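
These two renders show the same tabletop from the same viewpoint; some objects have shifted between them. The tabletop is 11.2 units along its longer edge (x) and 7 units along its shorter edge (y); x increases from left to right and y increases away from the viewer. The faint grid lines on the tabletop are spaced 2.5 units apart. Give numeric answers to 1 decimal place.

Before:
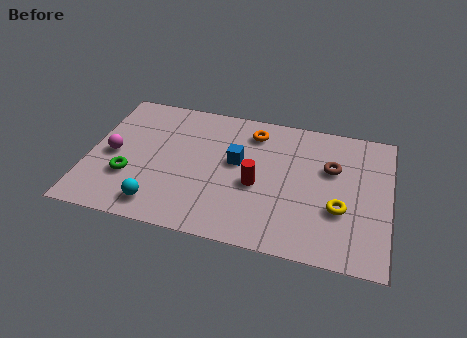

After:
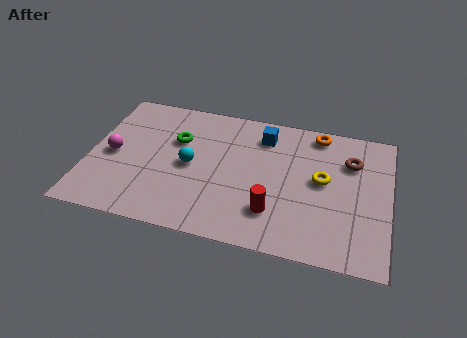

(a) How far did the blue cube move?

1.8

The blue cube was near (5.5, 4.0) before and (6.4, 5.6) after, so it travelled √(0.9² + 1.6²) ≈ 1.8 units.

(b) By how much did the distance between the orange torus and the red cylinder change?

+1.9

The distance was about 2.7 in the first image and 4.6 in the second, so they moved 1.9 units further apart.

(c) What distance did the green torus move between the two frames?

2.8

The green torus was near (1.6, 2.3) before and (3.2, 4.6) after, so it travelled √(1.6² + 2.3²) ≈ 2.8 units.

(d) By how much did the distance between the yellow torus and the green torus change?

-2.2

They were about 7.8 units apart before and 5.6 after — 2.2 units closer together.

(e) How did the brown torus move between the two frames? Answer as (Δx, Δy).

(0.7, 0.5)

The brown torus was at about (9.0, 4.5) and moved to about (9.7, 5.0).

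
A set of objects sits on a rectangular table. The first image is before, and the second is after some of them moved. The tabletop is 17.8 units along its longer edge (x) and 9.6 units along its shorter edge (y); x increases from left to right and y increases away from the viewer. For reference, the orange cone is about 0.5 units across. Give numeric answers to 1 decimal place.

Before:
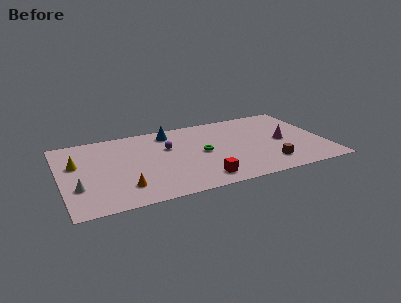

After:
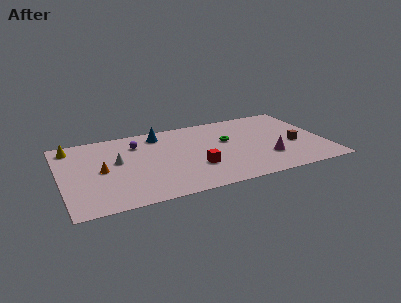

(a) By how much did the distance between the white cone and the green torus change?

-1.2

Before: roughly 8.7 units apart; after: 7.5. That's 1.2 units closer together.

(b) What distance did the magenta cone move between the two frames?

2.2

The magenta cone was near (15.0, 4.6) before and (13.7, 2.8) after, so it travelled √(1.3² + 1.8²) ≈ 2.2 units.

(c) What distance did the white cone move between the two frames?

3.7

The white cone moved from about (1.0, 3.1) to (3.8, 5.5), a distance of √(2.8² + 2.4²) ≈ 3.7.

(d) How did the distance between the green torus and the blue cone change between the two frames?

+1.2

The distance was about 3.8 in the first image and 5.0 in the second, so they moved 1.2 units further apart.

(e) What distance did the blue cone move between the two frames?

0.7

The blue cone was near (7.6, 8.1) before and (6.9, 8.1) after, so it travelled √(0.7² + 0.0²) ≈ 0.7 units.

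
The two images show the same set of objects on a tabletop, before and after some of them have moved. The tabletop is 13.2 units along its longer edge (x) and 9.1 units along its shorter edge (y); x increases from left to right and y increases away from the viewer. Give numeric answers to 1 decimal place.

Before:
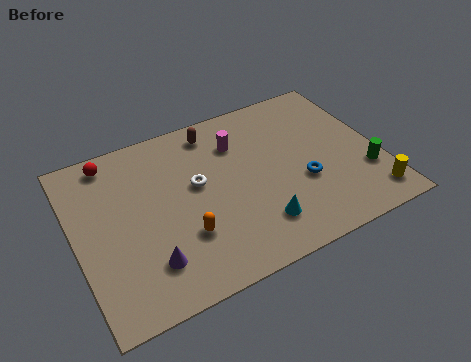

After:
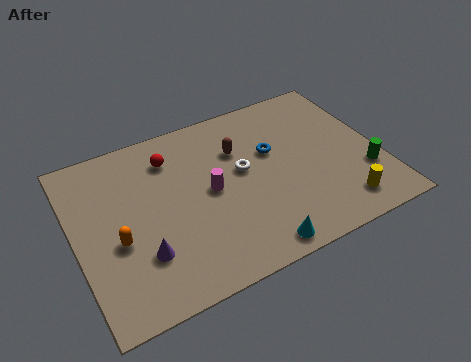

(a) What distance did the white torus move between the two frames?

2.0

From (5.3, 5.2) to (7.3, 5.1), the white torus covered √(2.0² + 0.1²) ≈ 2.0 units.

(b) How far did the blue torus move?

2.4

From (9.7, 3.4) to (8.7, 5.6), the blue torus covered √(1.0² + 2.2²) ≈ 2.4 units.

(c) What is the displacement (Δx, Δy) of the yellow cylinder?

(-1.3, 0.1)

The yellow cylinder started near (12.4, 1.4) and ended near (11.1, 1.5).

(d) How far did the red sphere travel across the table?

2.7

The red sphere moved from about (1.9, 8.0) to (4.4, 7.1), a distance of √(2.5² + 0.9²) ≈ 2.7.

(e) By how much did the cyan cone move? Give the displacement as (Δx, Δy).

(-0.3, -1.1)

The cyan cone was at about (7.5, 2.0) and moved to about (7.2, 0.9).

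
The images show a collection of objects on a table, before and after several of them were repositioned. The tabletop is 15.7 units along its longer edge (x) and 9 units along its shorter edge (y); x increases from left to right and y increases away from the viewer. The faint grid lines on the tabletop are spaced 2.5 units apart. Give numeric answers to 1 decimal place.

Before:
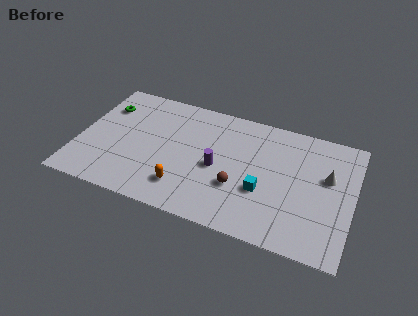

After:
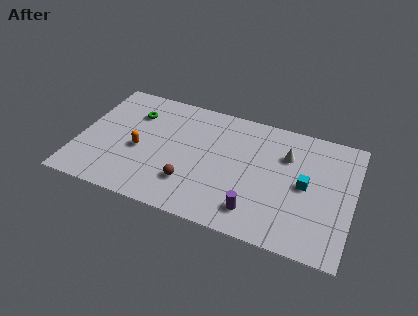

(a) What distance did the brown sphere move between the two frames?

2.8

The brown sphere moved from about (9.3, 3.1) to (6.6, 2.4), a distance of √(2.7² + 0.7²) ≈ 2.8.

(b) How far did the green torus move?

1.7

The green torus was near (1.2, 6.6) before and (2.9, 6.6) after, so it travelled √(1.7² + 0.0²) ≈ 1.7 units.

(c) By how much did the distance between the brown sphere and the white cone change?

+1.0

The distance was about 5.5 in the first image and 6.5 in the second, so they moved 1.0 units further apart.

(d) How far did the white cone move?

2.5

From (14.2, 5.5) to (11.8, 6.3), the white cone covered √(2.4² + 0.8²) ≈ 2.5 units.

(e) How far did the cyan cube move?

2.6

From (10.7, 3.3) to (13.0, 4.5), the cyan cube covered √(2.3² + 1.2²) ≈ 2.6 units.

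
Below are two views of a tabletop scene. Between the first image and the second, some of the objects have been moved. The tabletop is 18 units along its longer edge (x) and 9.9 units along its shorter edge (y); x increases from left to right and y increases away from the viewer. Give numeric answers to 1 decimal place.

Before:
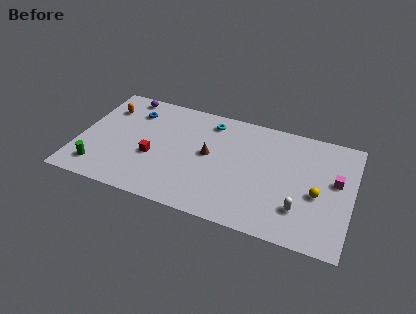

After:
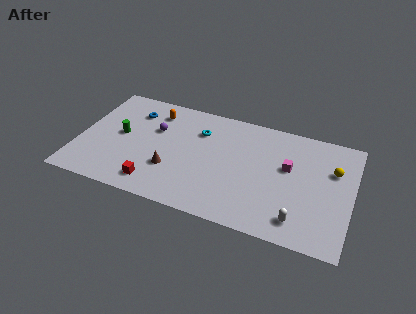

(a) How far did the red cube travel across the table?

2.3

From (5.0, 3.9) to (5.4, 1.6), the red cube covered √(0.4² + 2.3²) ≈ 2.3 units.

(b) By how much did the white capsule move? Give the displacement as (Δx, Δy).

(0.0, -0.9)

The white capsule was at about (14.8, 2.6) and moved to about (14.8, 1.7).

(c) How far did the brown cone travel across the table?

3.1

From (8.6, 5.3) to (6.3, 3.2), the brown cone covered √(2.3² + 2.1²) ≈ 3.1 units.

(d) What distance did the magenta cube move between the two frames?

3.1

The magenta cube was near (16.9, 5.7) before and (13.8, 5.9) after, so it travelled √(3.1² + 0.2²) ≈ 3.1 units.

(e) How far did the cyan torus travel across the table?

1.3

The cyan torus moved from about (8.4, 8.3) to (7.8, 7.2), a distance of √(0.6² + 1.1²) ≈ 1.3.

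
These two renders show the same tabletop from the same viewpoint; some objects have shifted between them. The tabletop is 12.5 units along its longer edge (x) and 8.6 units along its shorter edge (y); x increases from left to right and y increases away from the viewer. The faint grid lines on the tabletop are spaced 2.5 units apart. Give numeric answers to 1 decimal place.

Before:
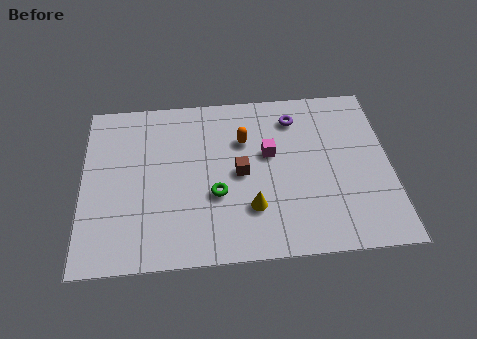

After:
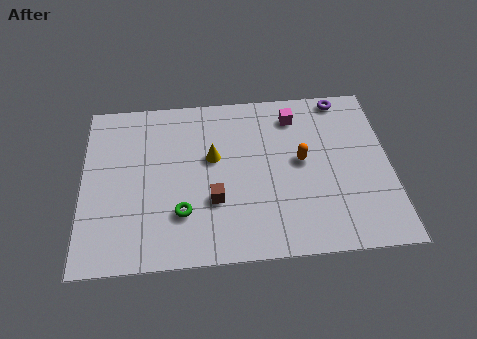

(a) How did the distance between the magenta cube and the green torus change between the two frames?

+3.7

Before: roughly 2.9 units apart; after: 6.6. That's 3.7 units further apart.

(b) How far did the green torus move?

1.6

From (5.4, 3.2) to (4.0, 2.4), the green torus covered √(1.4² + 0.8²) ≈ 1.6 units.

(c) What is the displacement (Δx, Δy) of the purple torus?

(2.0, 0.9)

The purple torus started near (8.7, 6.9) and ended near (10.7, 7.8).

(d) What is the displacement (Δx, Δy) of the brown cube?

(-1.1, -1.3)

From the two frames, the brown cube sits at roughly (6.4, 4.2) before and (5.3, 2.9) after.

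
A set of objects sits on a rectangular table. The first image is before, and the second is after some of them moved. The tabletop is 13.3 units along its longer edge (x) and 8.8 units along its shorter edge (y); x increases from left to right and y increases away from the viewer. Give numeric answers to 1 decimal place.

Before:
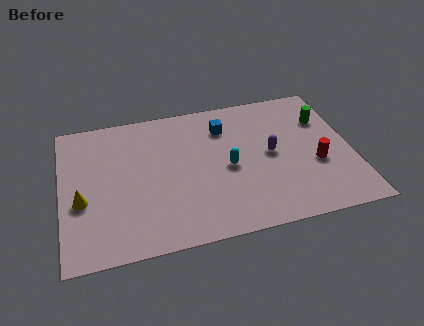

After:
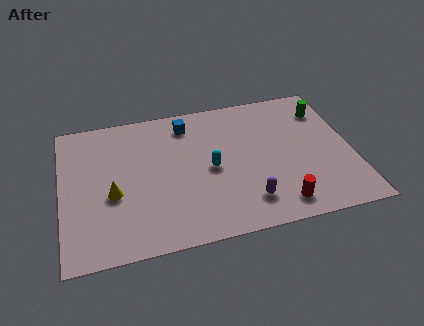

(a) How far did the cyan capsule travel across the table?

0.8

The cyan capsule was near (7.6, 4.1) before and (6.8, 4.2) after, so it travelled √(0.8² + 0.1²) ≈ 0.8 units.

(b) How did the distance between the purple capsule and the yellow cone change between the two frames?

-2.5

They were about 8.8 units apart before and 6.3 after — 2.5 units closer together.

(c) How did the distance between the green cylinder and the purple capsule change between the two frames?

+3.3

The distance was about 3.1 in the first image and 6.4 in the second, so they moved 3.3 units further apart.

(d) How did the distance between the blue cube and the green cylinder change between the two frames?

+1.8

The distance was about 4.6 in the first image and 6.4 in the second, so they moved 1.8 units further apart.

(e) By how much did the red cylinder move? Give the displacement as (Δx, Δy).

(-1.9, -2.1)

The red cylinder started near (11.6, 3.4) and ended near (9.7, 1.3).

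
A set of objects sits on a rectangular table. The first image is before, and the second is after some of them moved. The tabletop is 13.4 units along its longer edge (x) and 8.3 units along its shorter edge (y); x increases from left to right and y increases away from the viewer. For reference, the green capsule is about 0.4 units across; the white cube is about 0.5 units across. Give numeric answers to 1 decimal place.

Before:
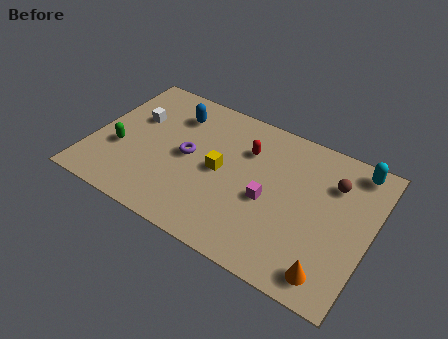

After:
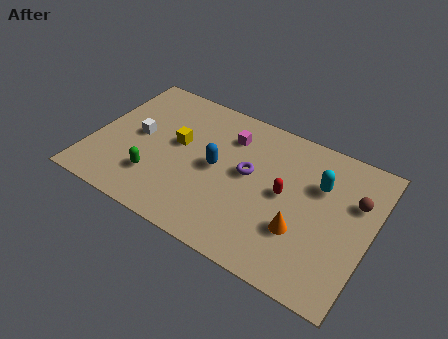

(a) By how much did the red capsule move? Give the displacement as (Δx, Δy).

(2.1, -1.6)

The red capsule started near (7.2, 5.9) and ended near (9.3, 4.3).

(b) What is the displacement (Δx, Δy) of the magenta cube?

(-2.3, 2.7)

The magenta cube started near (8.6, 3.6) and ended near (6.3, 6.3).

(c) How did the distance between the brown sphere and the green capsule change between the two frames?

-0.6

Before: roughly 10.4 units apart; after: 9.8. That's 0.6 units closer together.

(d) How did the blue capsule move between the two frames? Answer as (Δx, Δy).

(2.4, -2.2)

From the two frames, the blue capsule sits at roughly (3.6, 6.4) before and (6.0, 4.2) after.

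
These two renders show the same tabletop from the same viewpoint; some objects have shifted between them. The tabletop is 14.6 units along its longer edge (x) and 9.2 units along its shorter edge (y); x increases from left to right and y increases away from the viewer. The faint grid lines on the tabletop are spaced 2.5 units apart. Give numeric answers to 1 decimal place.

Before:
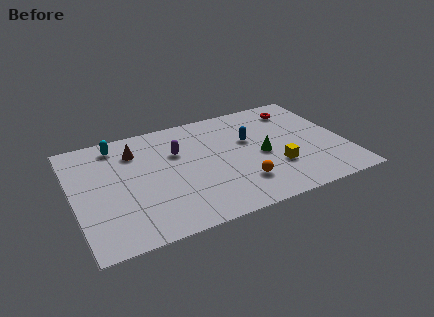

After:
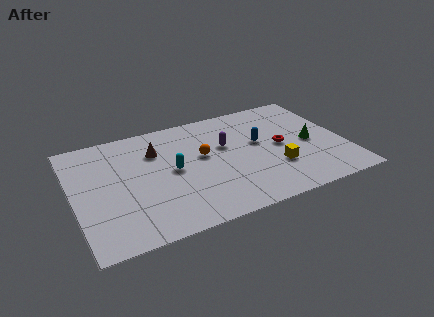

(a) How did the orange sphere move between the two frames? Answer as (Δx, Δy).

(-1.7, 3.0)

From the two frames, the orange sphere sits at roughly (8.7, 2.3) before and (7.0, 5.3) after.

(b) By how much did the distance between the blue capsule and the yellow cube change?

-0.5

They were about 3.0 units apart before and 2.5 after — 0.5 units closer together.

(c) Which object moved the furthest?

the cyan capsule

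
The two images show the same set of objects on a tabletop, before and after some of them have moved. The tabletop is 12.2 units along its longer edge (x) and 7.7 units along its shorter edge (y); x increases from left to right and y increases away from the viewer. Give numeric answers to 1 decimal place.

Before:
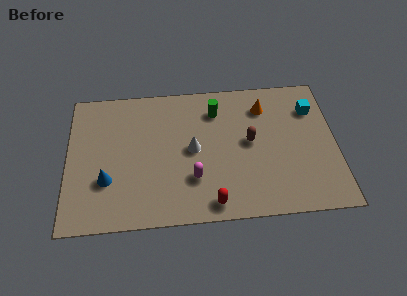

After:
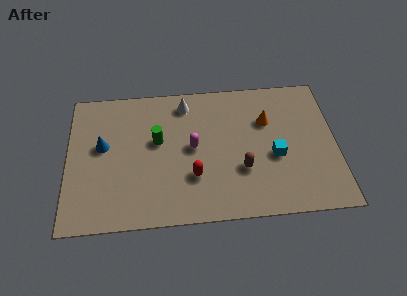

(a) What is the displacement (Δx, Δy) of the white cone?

(-0.3, 2.6)

The white cone started near (5.7, 3.9) and ended near (5.4, 6.5).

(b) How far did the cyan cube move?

3.1

From (11.2, 5.7) to (9.4, 3.2), the cyan cube covered √(1.8² + 2.5²) ≈ 3.1 units.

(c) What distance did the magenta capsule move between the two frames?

1.7

From (5.7, 2.3) to (5.7, 4.0), the magenta capsule covered √(0.0² + 1.7²) ≈ 1.7 units.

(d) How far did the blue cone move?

1.9

The blue cone moved from about (1.8, 2.5) to (1.6, 4.4), a distance of √(0.2² + 1.9²) ≈ 1.9.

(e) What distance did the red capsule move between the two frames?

1.7

From (6.5, 0.9) to (5.7, 2.4), the red capsule covered √(0.8² + 1.5²) ≈ 1.7 units.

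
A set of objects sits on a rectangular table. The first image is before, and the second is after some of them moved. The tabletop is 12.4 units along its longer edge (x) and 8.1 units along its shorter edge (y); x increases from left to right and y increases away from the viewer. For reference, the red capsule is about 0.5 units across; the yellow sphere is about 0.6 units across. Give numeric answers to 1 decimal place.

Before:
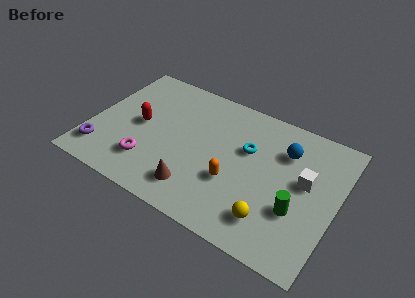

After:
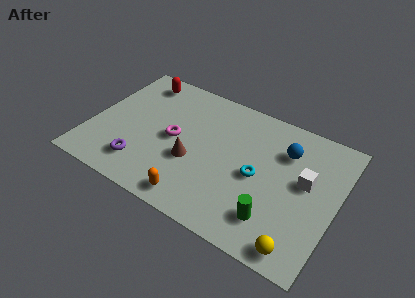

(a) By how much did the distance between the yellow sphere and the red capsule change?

+3.4

The distance was about 7.5 in the first image and 10.9 in the second, so they moved 3.4 units further apart.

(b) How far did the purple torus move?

2.1

From (0.8, 1.6) to (2.9, 1.7), the purple torus covered √(2.1² + 0.1²) ≈ 2.1 units.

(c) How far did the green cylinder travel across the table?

1.4

The green cylinder moved from about (10.6, 2.8) to (9.6, 1.8), a distance of √(1.0² + 1.0²) ≈ 1.4.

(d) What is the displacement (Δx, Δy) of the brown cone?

(-0.4, 1.5)

From the two frames, the brown cone sits at roughly (5.7, 1.6) before and (5.3, 3.1) after.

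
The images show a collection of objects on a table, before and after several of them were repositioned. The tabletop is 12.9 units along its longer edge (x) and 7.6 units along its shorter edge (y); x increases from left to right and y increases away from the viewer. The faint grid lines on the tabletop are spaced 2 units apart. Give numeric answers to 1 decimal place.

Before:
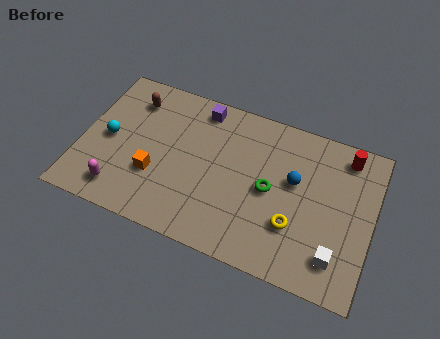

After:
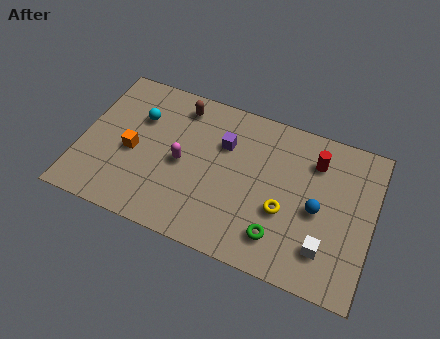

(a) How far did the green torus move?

2.2

The green torus moved from about (8.4, 3.7) to (9.0, 1.6), a distance of √(0.6² + 2.1²) ≈ 2.2.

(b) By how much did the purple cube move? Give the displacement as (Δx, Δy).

(1.2, -1.4)

The purple cube started near (5.0, 6.6) and ended near (6.2, 5.2).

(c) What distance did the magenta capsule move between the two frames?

3.4

The magenta capsule moved from about (2.0, 1.3) to (4.5, 3.6), a distance of √(2.5² + 2.3²) ≈ 3.4.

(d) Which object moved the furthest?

the magenta capsule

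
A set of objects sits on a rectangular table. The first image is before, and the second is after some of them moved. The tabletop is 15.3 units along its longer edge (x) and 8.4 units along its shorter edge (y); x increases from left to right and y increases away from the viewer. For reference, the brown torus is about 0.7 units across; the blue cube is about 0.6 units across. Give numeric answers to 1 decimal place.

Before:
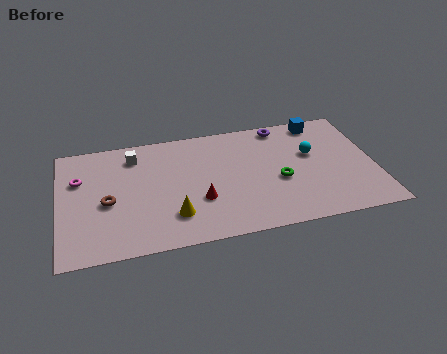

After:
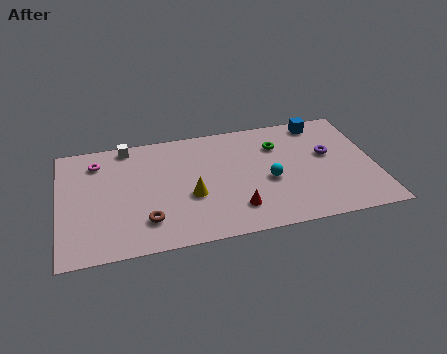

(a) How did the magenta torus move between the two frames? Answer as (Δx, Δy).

(0.9, 1.1)

From the two frames, the magenta torus sits at roughly (1.0, 5.6) before and (1.9, 6.7) after.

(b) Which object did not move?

the blue cube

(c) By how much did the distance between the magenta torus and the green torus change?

-1.0

Before: roughly 9.8 units apart; after: 8.8. That's 1.0 units closer together.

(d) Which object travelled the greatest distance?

the purple torus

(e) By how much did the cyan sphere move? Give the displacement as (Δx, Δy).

(-2.2, -1.5)

The cyan sphere started near (12.3, 5.1) and ended near (10.1, 3.6).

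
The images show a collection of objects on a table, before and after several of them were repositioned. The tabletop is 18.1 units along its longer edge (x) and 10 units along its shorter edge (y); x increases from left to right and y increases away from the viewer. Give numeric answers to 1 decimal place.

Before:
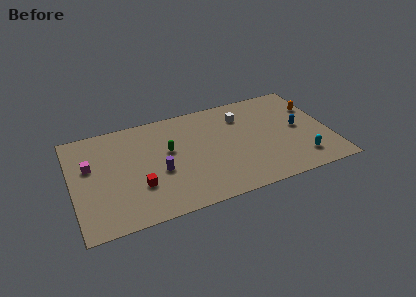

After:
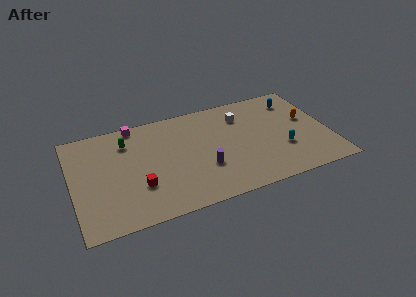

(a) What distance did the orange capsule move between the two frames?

1.3

From (17.3, 6.9) to (16.7, 5.8), the orange capsule covered √(0.6² + 1.1²) ≈ 1.3 units.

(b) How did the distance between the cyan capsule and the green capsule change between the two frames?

+1.7

The distance was about 9.8 in the first image and 11.5 in the second, so they moved 1.7 units further apart.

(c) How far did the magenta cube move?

4.5

From (1.3, 6.2) to (4.7, 9.2), the magenta cube covered √(3.4² + 3.0²) ≈ 4.5 units.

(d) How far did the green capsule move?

3.3

The green capsule moved from about (6.8, 5.9) to (4.0, 7.7), a distance of √(2.8² + 1.8²) ≈ 3.3.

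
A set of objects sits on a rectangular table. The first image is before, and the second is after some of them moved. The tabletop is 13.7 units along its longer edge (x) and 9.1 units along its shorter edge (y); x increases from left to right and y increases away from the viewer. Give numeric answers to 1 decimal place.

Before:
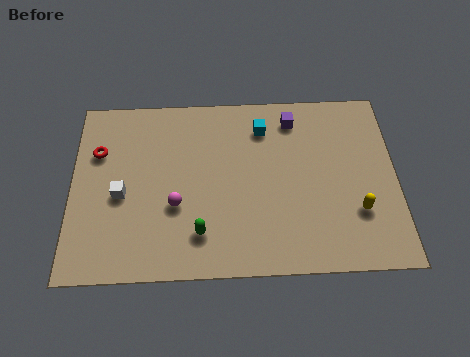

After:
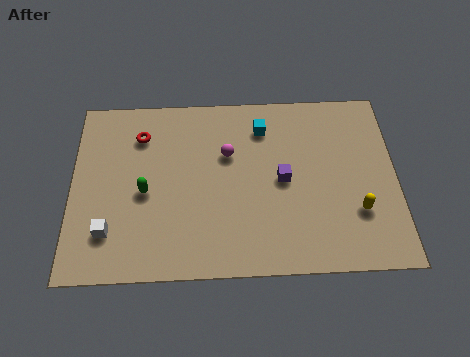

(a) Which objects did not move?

the cyan cube and the yellow capsule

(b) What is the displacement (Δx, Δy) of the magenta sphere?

(2.2, 2.5)

The magenta sphere was at about (4.4, 3.4) and moved to about (6.6, 5.9).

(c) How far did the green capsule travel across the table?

3.1

From (5.4, 2.0) to (3.1, 4.1), the green capsule covered √(2.3² + 2.1²) ≈ 3.1 units.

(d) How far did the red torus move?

2.0

The red torus moved from about (1.1, 6.2) to (2.9, 7.0), a distance of √(1.8² + 0.8²) ≈ 2.0.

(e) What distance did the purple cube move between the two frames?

3.1

From (9.4, 7.6) to (8.9, 4.5), the purple cube covered √(0.5² + 3.1²) ≈ 3.1 units.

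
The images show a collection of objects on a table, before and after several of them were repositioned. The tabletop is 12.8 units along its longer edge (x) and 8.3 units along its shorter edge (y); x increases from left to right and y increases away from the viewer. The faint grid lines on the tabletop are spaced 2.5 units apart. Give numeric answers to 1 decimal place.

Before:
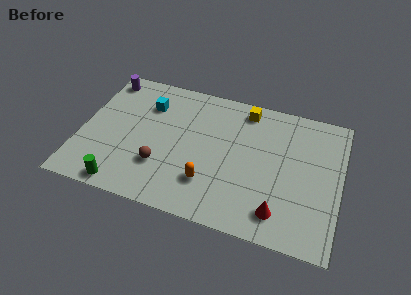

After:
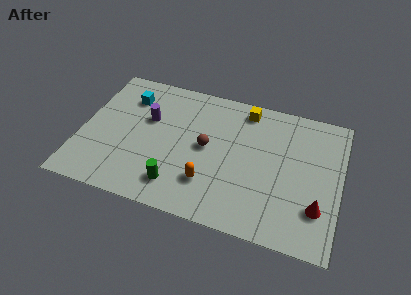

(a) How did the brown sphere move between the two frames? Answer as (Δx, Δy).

(2.1, 1.8)

The brown sphere was at about (4.1, 2.5) and moved to about (6.2, 4.3).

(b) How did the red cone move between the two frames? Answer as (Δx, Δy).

(1.8, 0.8)

The red cone was at about (10.0, 1.5) and moved to about (11.8, 2.3).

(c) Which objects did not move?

the orange capsule and the yellow cube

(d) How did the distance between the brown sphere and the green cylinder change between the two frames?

+0.6

Before: roughly 2.4 units apart; after: 3.0. That's 0.6 units further apart.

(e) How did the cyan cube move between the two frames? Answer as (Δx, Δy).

(-1.0, 0.2)

The cyan cube was at about (3.1, 6.1) and moved to about (2.1, 6.3).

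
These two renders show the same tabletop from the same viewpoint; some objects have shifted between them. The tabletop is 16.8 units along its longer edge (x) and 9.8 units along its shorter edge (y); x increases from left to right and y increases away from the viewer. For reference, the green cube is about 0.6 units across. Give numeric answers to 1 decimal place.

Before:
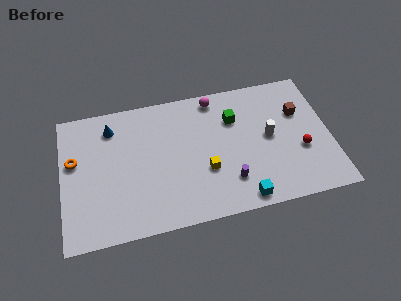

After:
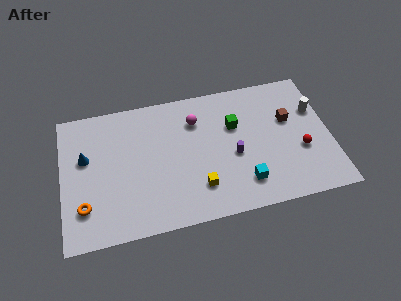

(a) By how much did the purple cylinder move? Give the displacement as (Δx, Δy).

(0.4, 1.8)

The purple cylinder started near (10.3, 2.4) and ended near (10.7, 4.2).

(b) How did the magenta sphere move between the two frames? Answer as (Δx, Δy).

(-1.3, -1.4)

The magenta sphere was at about (9.8, 8.7) and moved to about (8.5, 7.3).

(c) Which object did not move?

the red sphere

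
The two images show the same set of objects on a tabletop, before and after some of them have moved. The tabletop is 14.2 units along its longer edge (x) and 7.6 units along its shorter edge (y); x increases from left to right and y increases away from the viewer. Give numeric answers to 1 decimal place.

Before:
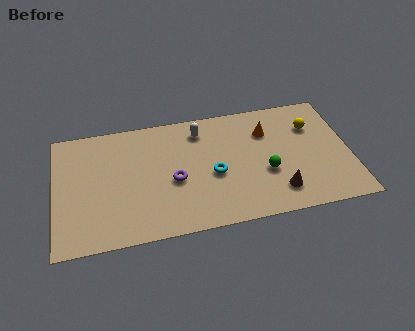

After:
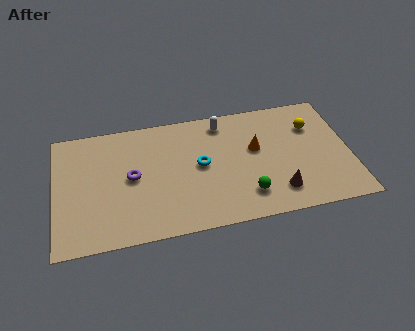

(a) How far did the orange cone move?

1.2

From (10.3, 5.5) to (9.7, 4.5), the orange cone covered √(0.6² + 1.0²) ≈ 1.2 units.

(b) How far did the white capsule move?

1.1

From (7.1, 6.2) to (8.2, 6.5), the white capsule covered √(1.1² + 0.3²) ≈ 1.1 units.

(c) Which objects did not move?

the yellow sphere and the brown cone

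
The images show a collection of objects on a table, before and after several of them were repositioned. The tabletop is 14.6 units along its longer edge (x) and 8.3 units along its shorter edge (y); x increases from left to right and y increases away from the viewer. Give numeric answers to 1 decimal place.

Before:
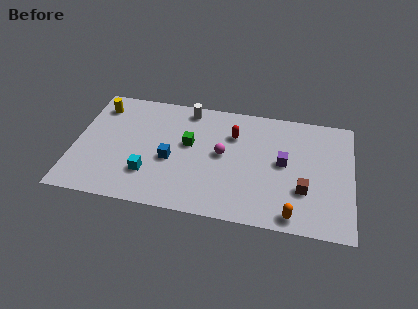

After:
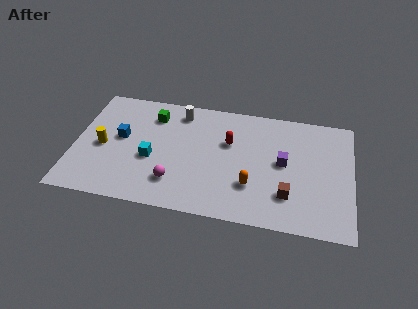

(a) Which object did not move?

the purple cube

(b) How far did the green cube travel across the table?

2.6

The green cube was near (6.0, 4.8) before and (4.0, 6.5) after, so it travelled √(2.0² + 1.7²) ≈ 2.6 units.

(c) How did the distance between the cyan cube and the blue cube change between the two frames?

+0.5

Before: roughly 1.6 units apart; after: 2.1. That's 0.5 units further apart.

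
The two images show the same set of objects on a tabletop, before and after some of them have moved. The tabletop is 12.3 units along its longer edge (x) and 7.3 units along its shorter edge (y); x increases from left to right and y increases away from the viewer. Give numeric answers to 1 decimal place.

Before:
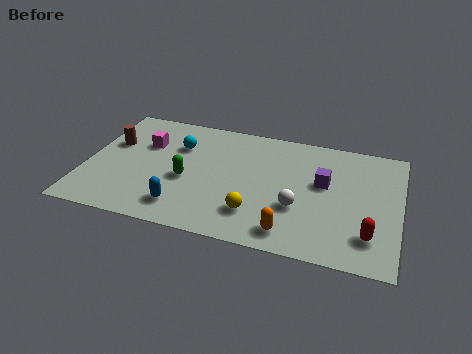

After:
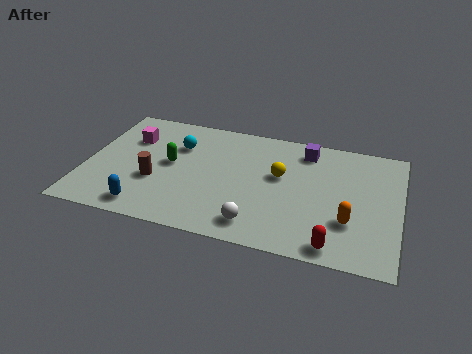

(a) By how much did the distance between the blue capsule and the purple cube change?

+1.8

Before: roughly 6.0 units apart; after: 7.8. That's 1.8 units further apart.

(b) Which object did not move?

the cyan sphere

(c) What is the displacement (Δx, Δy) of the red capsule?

(-1.3, -0.9)

The red capsule started near (11.2, 1.7) and ended near (9.9, 0.8).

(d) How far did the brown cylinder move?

2.7

The brown cylinder was near (0.9, 4.6) before and (2.8, 2.7) after, so it travelled √(1.9² + 1.9²) ≈ 2.7 units.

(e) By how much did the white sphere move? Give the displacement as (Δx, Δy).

(-1.5, -1.4)

From the two frames, the white sphere sits at roughly (8.4, 2.6) before and (6.9, 1.2) after.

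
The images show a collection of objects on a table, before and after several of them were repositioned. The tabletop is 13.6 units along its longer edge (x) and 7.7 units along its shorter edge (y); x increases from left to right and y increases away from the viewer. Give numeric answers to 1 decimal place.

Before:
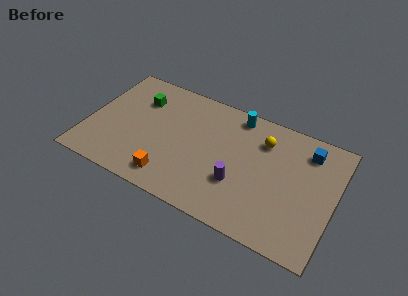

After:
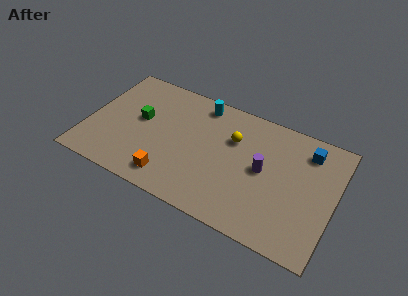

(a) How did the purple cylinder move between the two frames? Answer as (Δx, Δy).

(1.2, 1.4)

From the two frames, the purple cylinder sits at roughly (8.5, 2.6) before and (9.7, 4.0) after.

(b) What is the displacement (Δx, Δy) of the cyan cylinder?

(-2.0, -0.1)

The cyan cylinder was at about (7.9, 6.8) and moved to about (5.9, 6.7).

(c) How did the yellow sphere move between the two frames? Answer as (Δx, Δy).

(-1.6, -0.6)

The yellow sphere was at about (9.5, 5.8) and moved to about (7.9, 5.2).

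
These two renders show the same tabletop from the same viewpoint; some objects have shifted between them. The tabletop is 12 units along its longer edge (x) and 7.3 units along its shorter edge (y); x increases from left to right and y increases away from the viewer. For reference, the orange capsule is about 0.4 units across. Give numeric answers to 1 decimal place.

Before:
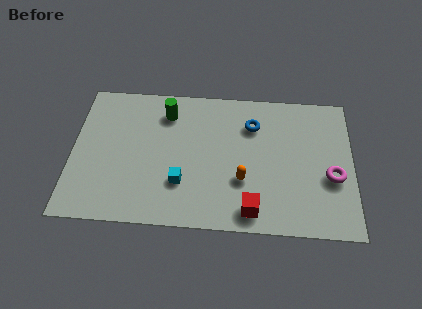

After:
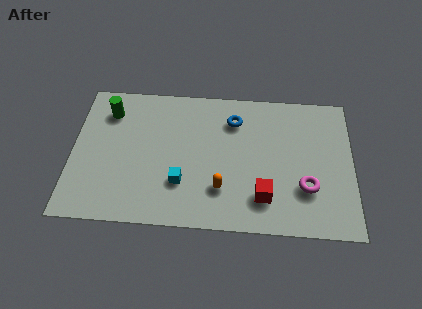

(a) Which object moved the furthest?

the green cylinder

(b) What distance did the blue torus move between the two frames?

0.8

The blue torus moved from about (7.7, 5.4) to (6.9, 5.6), a distance of √(0.8² + 0.2²) ≈ 0.8.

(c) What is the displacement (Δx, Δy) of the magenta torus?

(-1.1, -0.6)

The magenta torus was at about (11.1, 2.9) and moved to about (10.0, 2.3).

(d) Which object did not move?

the cyan cube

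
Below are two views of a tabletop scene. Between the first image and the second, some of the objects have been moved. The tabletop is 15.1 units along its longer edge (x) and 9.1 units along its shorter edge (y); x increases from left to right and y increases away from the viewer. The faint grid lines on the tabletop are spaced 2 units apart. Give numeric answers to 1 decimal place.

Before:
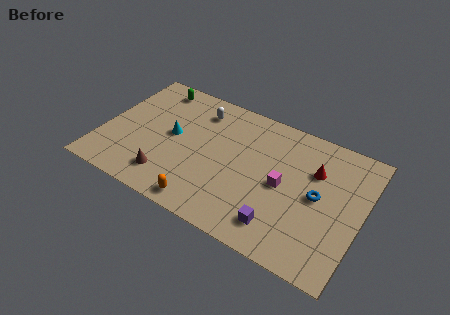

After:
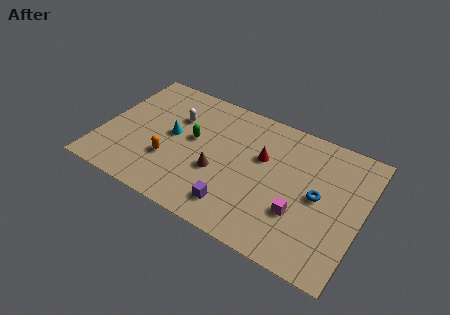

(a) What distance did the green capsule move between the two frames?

4.0

The green capsule was near (2.4, 7.9) before and (5.2, 5.1) after, so it travelled √(2.8² + 2.8²) ≈ 4.0 units.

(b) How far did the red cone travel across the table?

3.0

The red cone moved from about (12.2, 6.2) to (9.2, 5.7), a distance of √(3.0² + 0.5²) ≈ 3.0.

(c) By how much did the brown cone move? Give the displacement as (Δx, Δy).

(2.7, 1.7)

The brown cone was at about (4.2, 1.8) and moved to about (6.9, 3.5).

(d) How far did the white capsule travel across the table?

1.6

From (5.2, 7.3) to (4.0, 6.2), the white capsule covered √(1.2² + 1.1²) ≈ 1.6 units.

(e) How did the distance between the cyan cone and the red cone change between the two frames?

-3.0

The distance was about 8.3 in the first image and 5.3 in the second, so they moved 3.0 units closer together.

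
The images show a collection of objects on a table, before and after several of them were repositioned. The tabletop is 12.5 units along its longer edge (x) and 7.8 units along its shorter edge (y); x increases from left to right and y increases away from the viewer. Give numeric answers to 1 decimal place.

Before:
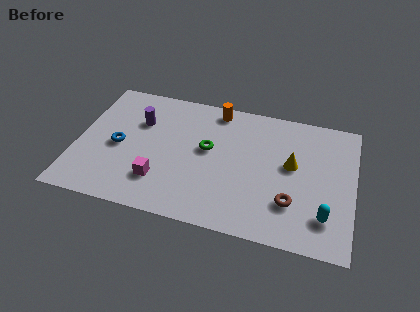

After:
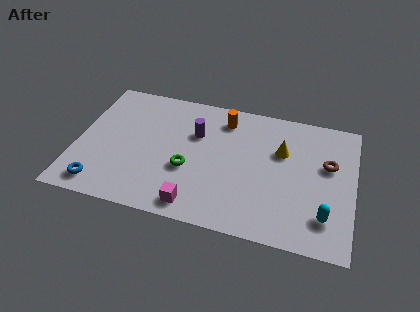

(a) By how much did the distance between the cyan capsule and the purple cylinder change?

-2.4

Before: roughly 9.3 units apart; after: 6.9. That's 2.4 units closer together.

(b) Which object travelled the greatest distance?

the brown torus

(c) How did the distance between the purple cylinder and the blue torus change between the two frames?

+3.8

Before: roughly 1.9 units apart; after: 5.7. That's 3.8 units further apart.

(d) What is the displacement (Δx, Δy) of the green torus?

(-0.8, -1.4)

The green torus was at about (5.9, 4.4) and moved to about (5.1, 3.0).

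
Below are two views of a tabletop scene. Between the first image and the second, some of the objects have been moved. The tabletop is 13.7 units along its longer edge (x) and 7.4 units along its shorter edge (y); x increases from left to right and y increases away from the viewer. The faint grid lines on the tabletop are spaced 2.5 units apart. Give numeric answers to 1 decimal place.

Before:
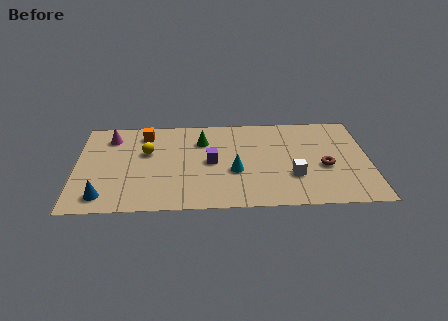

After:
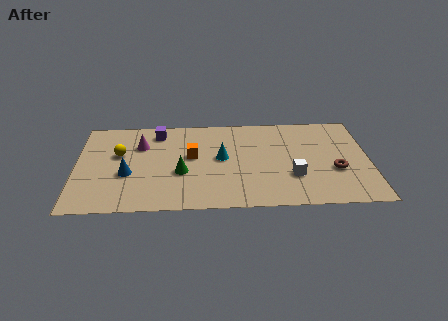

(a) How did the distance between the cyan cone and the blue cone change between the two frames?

-1.8

They were about 6.3 units apart before and 4.5 after — 1.8 units closer together.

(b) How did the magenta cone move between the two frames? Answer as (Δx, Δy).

(1.4, -0.7)

The magenta cone started near (1.6, 5.9) and ended near (3.0, 5.2).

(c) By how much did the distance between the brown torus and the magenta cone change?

-1.0

The distance was about 10.4 in the first image and 9.4 in the second, so they moved 1.0 units closer together.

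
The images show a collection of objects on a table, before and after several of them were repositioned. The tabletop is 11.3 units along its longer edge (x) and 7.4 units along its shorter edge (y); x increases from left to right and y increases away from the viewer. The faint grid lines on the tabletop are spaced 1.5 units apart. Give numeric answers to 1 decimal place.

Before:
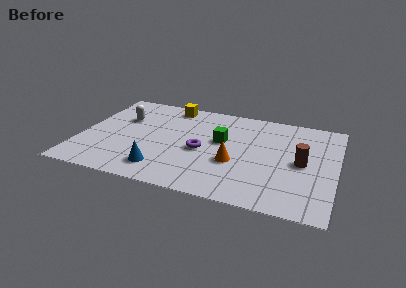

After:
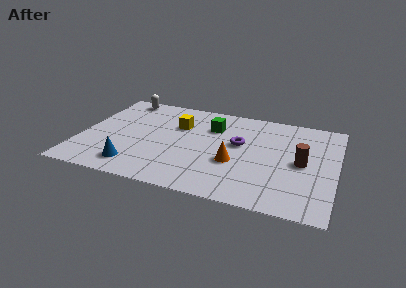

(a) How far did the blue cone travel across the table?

1.2

The blue cone moved from about (3.8, 1.4) to (2.6, 1.3), a distance of √(1.2² + 0.1²) ≈ 1.2.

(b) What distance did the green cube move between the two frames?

1.1

The green cube was near (6.2, 4.3) before and (5.7, 5.3) after, so it travelled √(0.5² + 1.0²) ≈ 1.1 units.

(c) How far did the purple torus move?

1.9

The purple torus was near (5.4, 3.3) before and (7.0, 4.3) after, so it travelled √(1.6² + 1.0²) ≈ 1.9 units.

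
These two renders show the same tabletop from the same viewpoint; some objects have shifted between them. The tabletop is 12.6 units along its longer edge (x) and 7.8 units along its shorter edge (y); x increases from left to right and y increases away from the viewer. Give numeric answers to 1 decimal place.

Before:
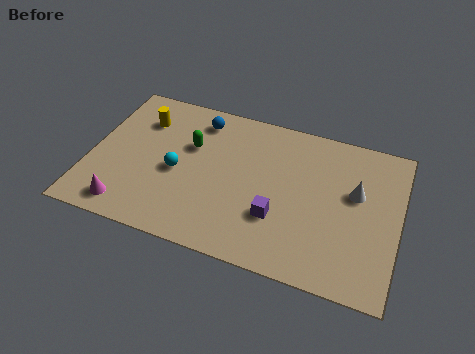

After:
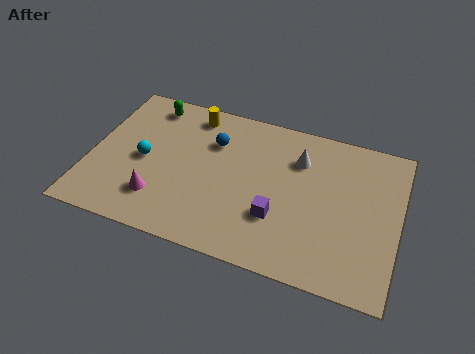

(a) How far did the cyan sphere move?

1.4

The cyan sphere moved from about (3.6, 3.5) to (2.2, 3.7), a distance of √(1.4² + 0.2²) ≈ 1.4.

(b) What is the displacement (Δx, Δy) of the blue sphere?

(0.7, -1.0)

The blue sphere was at about (4.2, 6.5) and moved to about (4.9, 5.5).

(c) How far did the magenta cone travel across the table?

1.4

From (1.8, 1.1) to (3.0, 1.9), the magenta cone covered √(1.2² + 0.8²) ≈ 1.4 units.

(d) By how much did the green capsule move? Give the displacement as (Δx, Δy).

(-1.9, 1.7)

From the two frames, the green capsule sits at roughly (4.0, 5.0) before and (2.1, 6.7) after.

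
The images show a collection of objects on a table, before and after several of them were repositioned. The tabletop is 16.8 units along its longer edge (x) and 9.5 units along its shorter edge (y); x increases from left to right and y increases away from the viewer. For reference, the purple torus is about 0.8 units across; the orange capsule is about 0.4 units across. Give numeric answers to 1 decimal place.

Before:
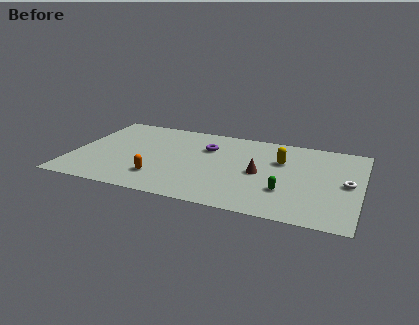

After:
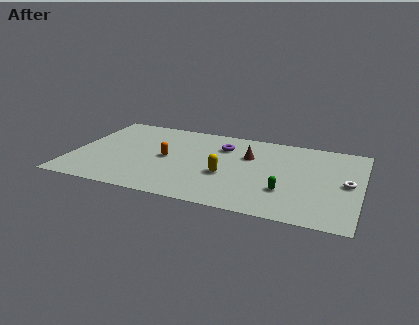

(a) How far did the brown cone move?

2.0

The brown cone moved from about (11.0, 4.5) to (10.2, 6.3), a distance of √(0.8² + 1.8²) ≈ 2.0.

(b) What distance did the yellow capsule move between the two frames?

4.0

From (12.1, 6.3) to (9.1, 3.7), the yellow capsule covered √(3.0² + 2.6²) ≈ 4.0 units.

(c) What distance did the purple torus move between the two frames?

1.0

The purple torus moved from about (7.7, 6.6) to (8.6, 7.0), a distance of √(0.9² + 0.4²) ≈ 1.0.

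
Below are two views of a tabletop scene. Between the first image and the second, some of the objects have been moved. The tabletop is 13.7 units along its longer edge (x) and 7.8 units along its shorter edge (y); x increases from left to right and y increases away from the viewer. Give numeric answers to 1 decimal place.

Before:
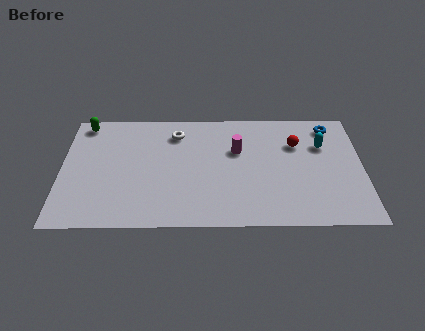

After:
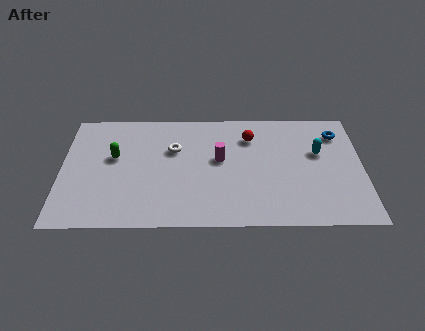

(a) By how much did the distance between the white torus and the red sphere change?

-2.0

The distance was about 5.6 in the first image and 3.6 in the second, so they moved 2.0 units closer together.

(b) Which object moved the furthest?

the green capsule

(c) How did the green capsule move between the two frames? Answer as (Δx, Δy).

(1.4, -2.3)

The green capsule started near (1.0, 6.9) and ended near (2.4, 4.6).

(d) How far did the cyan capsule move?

0.5

From (11.9, 5.3) to (11.7, 4.8), the cyan capsule covered √(0.2² + 0.5²) ≈ 0.5 units.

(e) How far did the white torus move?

1.1

From (5.2, 6.2) to (5.1, 5.1), the white torus covered √(0.1² + 1.1²) ≈ 1.1 units.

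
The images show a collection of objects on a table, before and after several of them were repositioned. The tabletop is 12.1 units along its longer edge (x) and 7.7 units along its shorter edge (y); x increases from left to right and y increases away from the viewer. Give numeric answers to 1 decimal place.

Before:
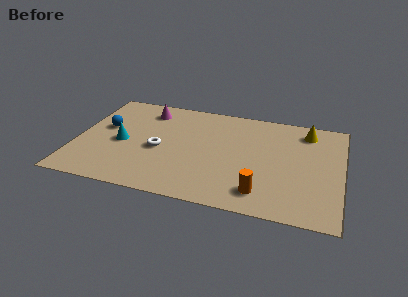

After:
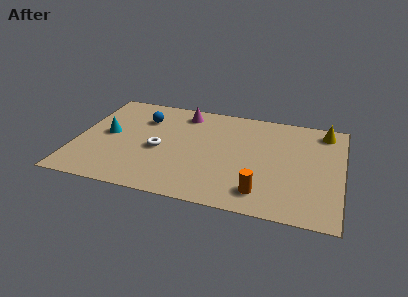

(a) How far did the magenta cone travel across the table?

1.7

From (3.0, 6.3) to (4.7, 6.5), the magenta cone covered √(1.7² + 0.2²) ≈ 1.7 units.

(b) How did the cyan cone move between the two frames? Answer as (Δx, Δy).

(-0.7, 0.5)

The cyan cone started near (2.1, 3.5) and ended near (1.4, 4.0).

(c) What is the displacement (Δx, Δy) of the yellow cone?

(0.8, 0.2)

The yellow cone started near (10.4, 6.4) and ended near (11.2, 6.6).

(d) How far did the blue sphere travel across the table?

2.0

The blue sphere was near (1.2, 4.5) before and (2.9, 5.6) after, so it travelled √(1.7² + 1.1²) ≈ 2.0 units.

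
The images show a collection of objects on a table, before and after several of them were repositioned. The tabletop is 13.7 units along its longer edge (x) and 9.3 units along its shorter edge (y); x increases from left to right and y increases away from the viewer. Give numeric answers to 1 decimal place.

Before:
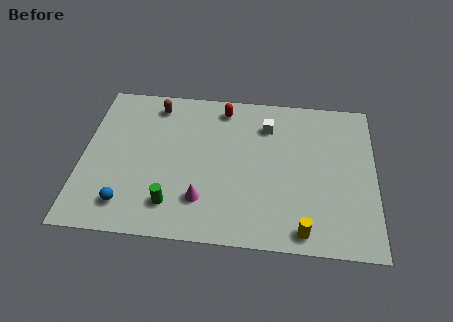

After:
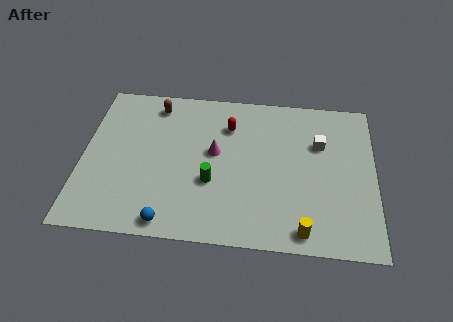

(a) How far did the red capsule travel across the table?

1.1

The red capsule was near (6.5, 8.0) before and (6.8, 6.9) after, so it travelled √(0.3² + 1.1²) ≈ 1.1 units.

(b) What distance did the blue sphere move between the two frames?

2.2

The blue sphere was near (2.2, 1.7) before and (4.2, 0.9) after, so it travelled √(2.0² + 0.8²) ≈ 2.2 units.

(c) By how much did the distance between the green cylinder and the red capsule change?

-2.9

The distance was about 6.5 in the first image and 3.6 in the second, so they moved 2.9 units closer together.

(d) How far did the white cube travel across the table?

2.7

From (8.6, 7.1) to (11.1, 6.2), the white cube covered √(2.5² + 0.9²) ≈ 2.7 units.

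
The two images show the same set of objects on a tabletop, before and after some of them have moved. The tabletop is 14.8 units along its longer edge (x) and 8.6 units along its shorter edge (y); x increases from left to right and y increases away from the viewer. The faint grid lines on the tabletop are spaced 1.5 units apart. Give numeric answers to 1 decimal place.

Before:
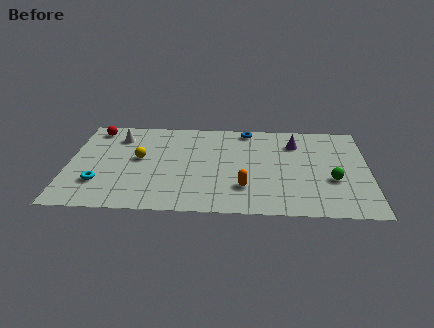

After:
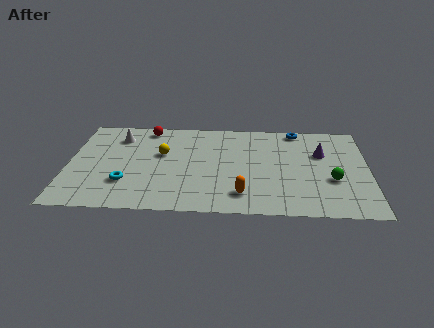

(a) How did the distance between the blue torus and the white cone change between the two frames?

+2.5

Before: roughly 6.5 units apart; after: 9.0. That's 2.5 units further apart.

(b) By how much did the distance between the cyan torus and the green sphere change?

-1.3

They were about 11.4 units apart before and 10.1 after — 1.3 units closer together.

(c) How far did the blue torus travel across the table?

2.5

From (8.8, 7.7) to (11.3, 7.8), the blue torus covered √(2.5² + 0.1²) ≈ 2.5 units.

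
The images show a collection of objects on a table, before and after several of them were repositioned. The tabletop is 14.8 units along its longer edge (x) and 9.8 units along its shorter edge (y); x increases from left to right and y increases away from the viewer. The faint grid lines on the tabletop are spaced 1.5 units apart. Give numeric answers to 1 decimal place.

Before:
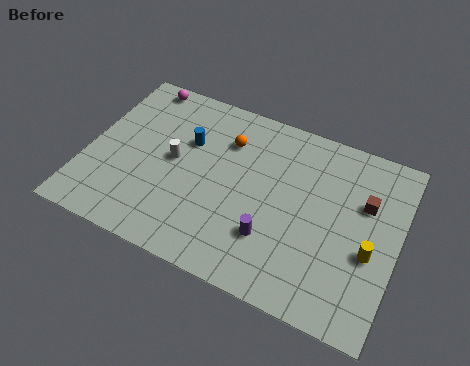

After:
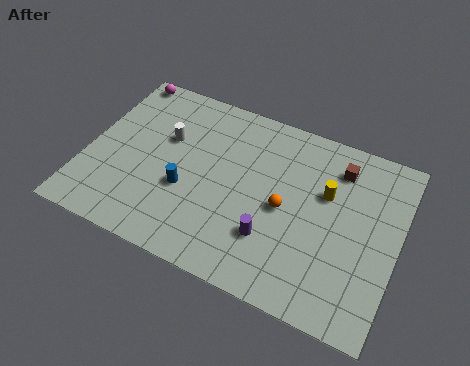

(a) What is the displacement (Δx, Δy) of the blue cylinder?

(0.3, -2.7)

From the two frames, the blue cylinder sits at roughly (4.6, 6.4) before and (4.9, 3.7) after.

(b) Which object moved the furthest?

the orange sphere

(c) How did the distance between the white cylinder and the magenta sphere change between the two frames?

-0.6

They were about 4.4 units apart before and 3.8 after — 0.6 units closer together.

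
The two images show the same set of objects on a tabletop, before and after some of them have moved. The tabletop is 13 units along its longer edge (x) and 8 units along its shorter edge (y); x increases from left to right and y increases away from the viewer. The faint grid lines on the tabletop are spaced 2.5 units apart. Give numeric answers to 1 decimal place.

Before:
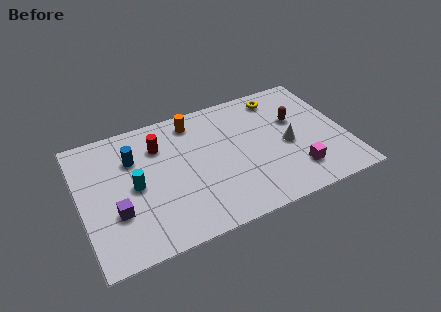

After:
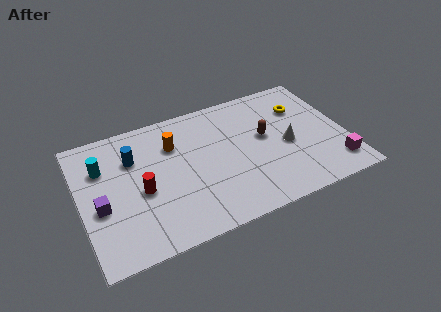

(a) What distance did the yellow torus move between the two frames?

1.5

The yellow torus was near (10.1, 6.8) before and (11.1, 5.7) after, so it travelled √(1.0² + 1.1²) ≈ 1.5 units.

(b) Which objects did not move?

the white cone and the blue cylinder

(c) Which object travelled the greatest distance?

the red cylinder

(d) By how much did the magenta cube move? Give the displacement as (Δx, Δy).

(1.9, -0.3)

The magenta cube started near (10.3, 1.8) and ended near (12.2, 1.5).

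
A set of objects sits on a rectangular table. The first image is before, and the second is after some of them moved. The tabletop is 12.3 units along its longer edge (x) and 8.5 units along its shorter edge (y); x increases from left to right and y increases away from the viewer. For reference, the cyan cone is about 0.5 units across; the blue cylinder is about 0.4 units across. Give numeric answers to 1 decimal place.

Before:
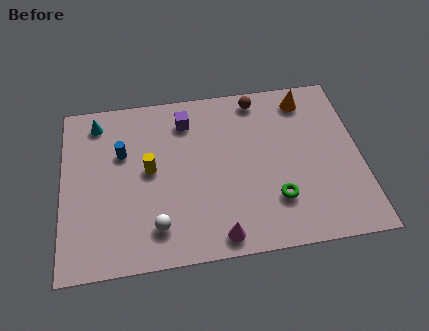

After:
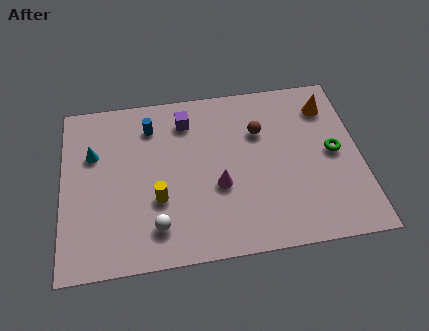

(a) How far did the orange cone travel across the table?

1.0

The orange cone moved from about (10.2, 7.2) to (11.1, 6.7), a distance of √(0.9² + 0.5²) ≈ 1.0.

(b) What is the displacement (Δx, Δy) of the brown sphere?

(0.0, -1.7)

From the two frames, the brown sphere sits at roughly (8.2, 7.5) before and (8.2, 5.8) after.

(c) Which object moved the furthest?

the green torus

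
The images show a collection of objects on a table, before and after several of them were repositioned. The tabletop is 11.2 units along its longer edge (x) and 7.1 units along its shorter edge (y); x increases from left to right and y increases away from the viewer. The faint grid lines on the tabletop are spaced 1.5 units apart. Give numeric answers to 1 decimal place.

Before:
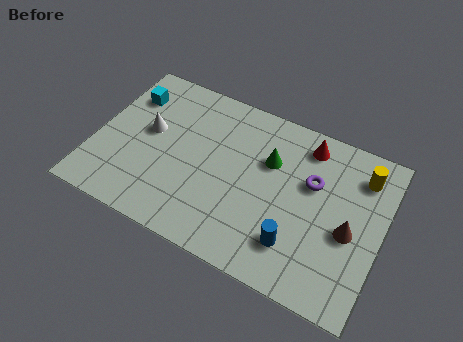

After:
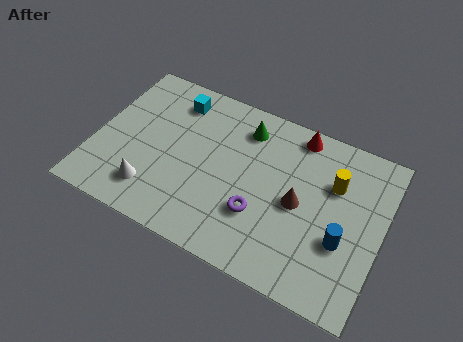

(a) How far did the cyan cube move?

1.9

The cyan cube was near (1.0, 5.3) before and (2.8, 5.8) after, so it travelled √(1.8² + 0.5²) ≈ 1.9 units.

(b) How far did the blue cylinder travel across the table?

1.9

The blue cylinder was near (8.1, 1.7) before and (9.8, 2.6) after, so it travelled √(1.7² + 0.9²) ≈ 1.9 units.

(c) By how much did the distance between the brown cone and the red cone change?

-0.6

The distance was about 3.5 in the first image and 2.9 in the second, so they moved 0.6 units closer together.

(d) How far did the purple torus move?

2.8

From (8.4, 4.5) to (6.6, 2.3), the purple torus covered √(1.8² + 2.2²) ≈ 2.8 units.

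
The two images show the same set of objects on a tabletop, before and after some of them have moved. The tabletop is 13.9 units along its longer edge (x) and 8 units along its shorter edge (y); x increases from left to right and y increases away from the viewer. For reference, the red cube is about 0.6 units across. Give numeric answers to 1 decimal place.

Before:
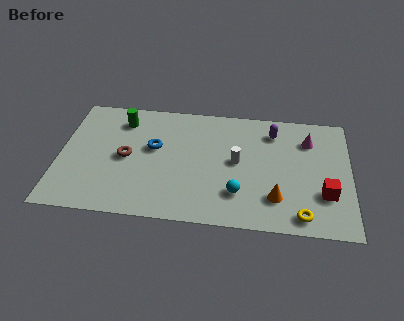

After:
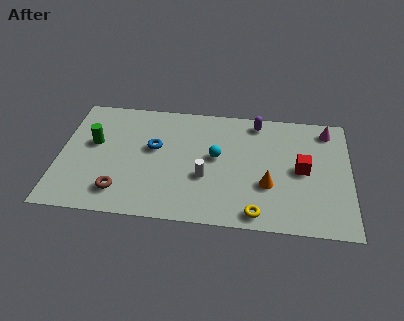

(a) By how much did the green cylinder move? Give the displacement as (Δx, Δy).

(-1.3, -1.7)

From the two frames, the green cylinder sits at roughly (2.9, 6.4) before and (1.6, 4.7) after.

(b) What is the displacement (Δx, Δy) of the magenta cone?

(0.9, 0.8)

The magenta cone started near (11.9, 6.0) and ended near (12.8, 6.8).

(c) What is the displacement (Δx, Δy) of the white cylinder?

(-1.5, -1.2)

The white cylinder was at about (8.5, 4.2) and moved to about (7.0, 3.0).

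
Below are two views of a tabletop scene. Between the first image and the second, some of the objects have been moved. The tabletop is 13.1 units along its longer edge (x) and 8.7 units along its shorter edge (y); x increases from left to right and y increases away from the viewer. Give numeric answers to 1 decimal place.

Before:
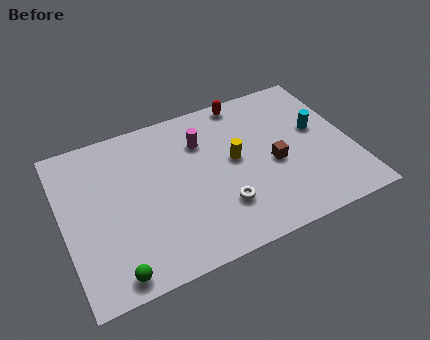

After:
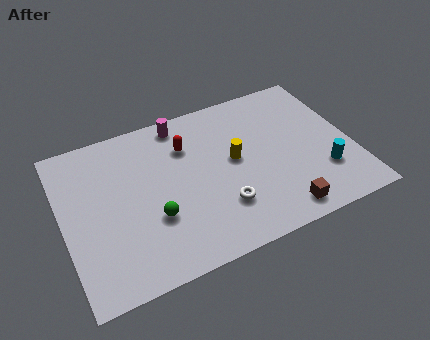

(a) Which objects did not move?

the white torus and the yellow cylinder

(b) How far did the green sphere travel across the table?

2.9

The green sphere moved from about (1.9, 0.9) to (3.9, 3.0), a distance of √(2.0² + 2.1²) ≈ 2.9.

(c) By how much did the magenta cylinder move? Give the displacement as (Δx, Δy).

(-0.8, 1.4)

The magenta cylinder was at about (6.5, 6.3) and moved to about (5.7, 7.7).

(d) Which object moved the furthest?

the red capsule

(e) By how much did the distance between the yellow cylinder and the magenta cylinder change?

+1.6

The distance was about 2.1 in the first image and 3.7 in the second, so they moved 1.6 units further apart.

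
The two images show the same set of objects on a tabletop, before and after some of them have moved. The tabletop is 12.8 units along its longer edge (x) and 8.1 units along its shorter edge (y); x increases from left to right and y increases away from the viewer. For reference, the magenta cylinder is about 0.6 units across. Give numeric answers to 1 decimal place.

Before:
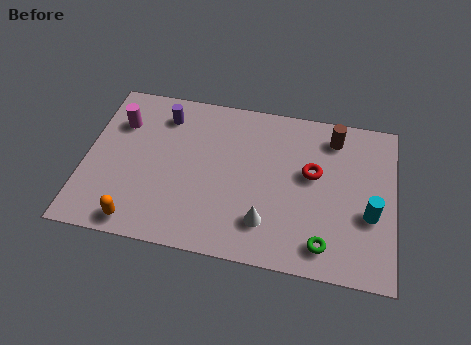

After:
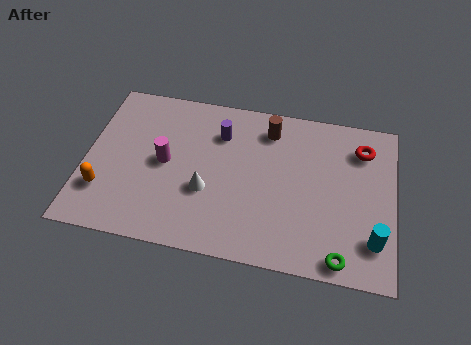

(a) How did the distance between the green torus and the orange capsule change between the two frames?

+2.3

The distance was about 7.6 in the first image and 9.9 in the second, so they moved 2.3 units further apart.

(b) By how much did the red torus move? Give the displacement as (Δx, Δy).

(2.0, 1.6)

The red torus was at about (9.4, 4.7) and moved to about (11.4, 6.3).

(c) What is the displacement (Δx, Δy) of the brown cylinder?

(-2.7, -0.1)

The brown cylinder was at about (10.2, 6.7) and moved to about (7.5, 6.6).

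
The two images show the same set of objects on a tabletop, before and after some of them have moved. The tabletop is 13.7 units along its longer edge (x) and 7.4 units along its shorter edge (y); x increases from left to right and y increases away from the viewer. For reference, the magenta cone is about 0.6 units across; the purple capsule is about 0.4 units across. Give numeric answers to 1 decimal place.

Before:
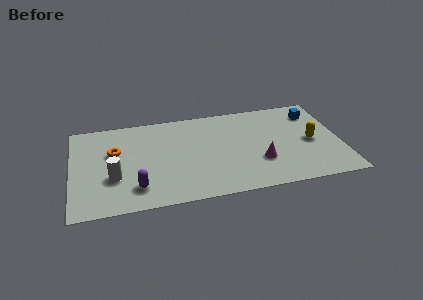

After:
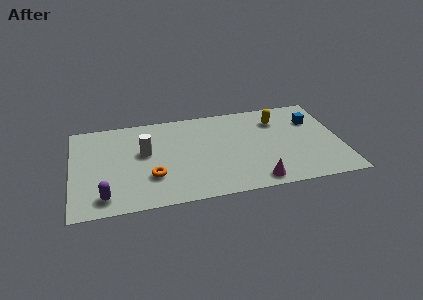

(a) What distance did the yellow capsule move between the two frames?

2.6

The yellow capsule moved from about (12.2, 3.5) to (10.6, 5.6), a distance of √(1.6² + 2.1²) ≈ 2.6.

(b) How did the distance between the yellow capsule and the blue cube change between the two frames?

-0.5

The distance was about 2.3 in the first image and 1.8 in the second, so they moved 0.5 units closer together.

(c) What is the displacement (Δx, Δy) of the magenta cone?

(-0.3, -1.5)

The magenta cone started near (9.5, 2.4) and ended near (9.2, 0.9).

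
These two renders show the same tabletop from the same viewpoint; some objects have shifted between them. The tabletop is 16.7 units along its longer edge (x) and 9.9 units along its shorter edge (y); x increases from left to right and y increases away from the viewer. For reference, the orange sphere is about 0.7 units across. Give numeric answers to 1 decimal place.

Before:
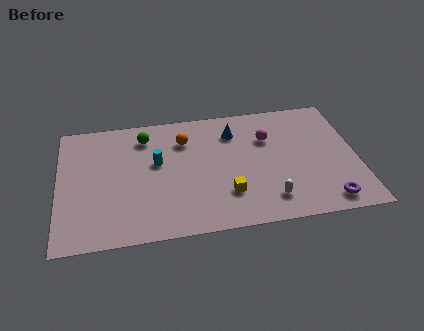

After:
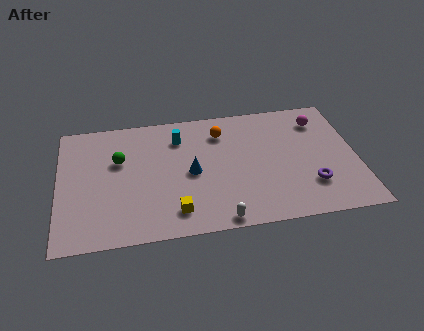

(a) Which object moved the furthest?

the blue cone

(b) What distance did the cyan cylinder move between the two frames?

2.2

The cyan cylinder was near (5.5, 5.8) before and (6.8, 7.6) after, so it travelled √(1.3² + 1.8²) ≈ 2.2 units.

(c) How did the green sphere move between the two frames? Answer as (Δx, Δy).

(-1.5, -1.7)

The green sphere started near (4.9, 8.0) and ended near (3.4, 6.3).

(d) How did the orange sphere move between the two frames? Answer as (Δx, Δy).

(2.1, 0.3)

The orange sphere started near (7.1, 7.4) and ended near (9.2, 7.7).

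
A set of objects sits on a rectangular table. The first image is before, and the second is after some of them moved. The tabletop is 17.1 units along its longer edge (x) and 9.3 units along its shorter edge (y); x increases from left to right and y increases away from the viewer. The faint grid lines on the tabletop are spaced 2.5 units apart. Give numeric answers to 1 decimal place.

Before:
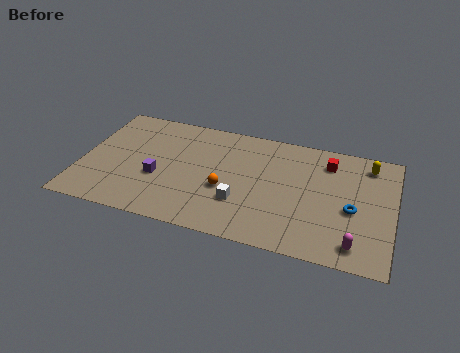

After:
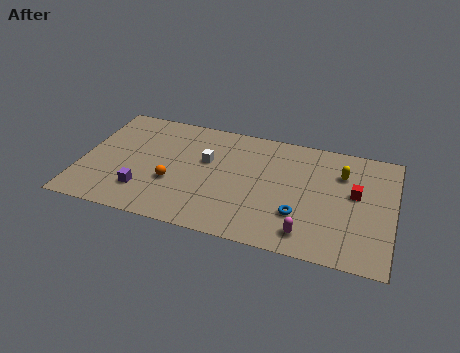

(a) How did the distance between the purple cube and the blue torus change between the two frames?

-2.1

Before: roughly 10.6 units apart; after: 8.5. That's 2.1 units closer together.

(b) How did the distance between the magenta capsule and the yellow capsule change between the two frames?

-1.0

Before: roughly 6.4 units apart; after: 5.4. That's 1.0 units closer together.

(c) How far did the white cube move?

3.5

The white cube moved from about (8.9, 2.9) to (6.8, 5.7), a distance of √(2.1² + 2.8²) ≈ 3.5.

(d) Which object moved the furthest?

the white cube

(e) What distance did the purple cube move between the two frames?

1.5

The purple cube was near (4.3, 3.6) before and (3.6, 2.3) after, so it travelled √(0.7² + 1.3²) ≈ 1.5 units.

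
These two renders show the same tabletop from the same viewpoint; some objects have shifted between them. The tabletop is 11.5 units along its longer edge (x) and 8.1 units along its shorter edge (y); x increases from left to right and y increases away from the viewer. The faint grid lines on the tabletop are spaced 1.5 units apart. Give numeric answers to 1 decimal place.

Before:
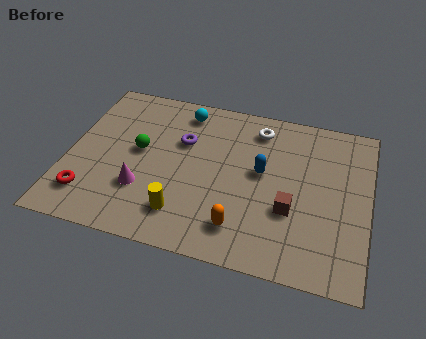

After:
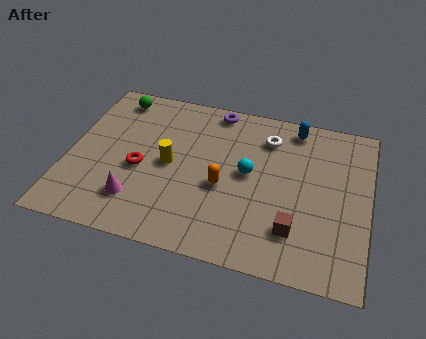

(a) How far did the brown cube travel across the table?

0.9

The brown cube moved from about (8.6, 2.9) to (8.8, 2.0), a distance of √(0.2² + 0.9²) ≈ 0.9.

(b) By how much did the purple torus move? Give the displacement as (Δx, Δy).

(1.1, 2.0)

The purple torus was at about (4.3, 5.3) and moved to about (5.4, 7.3).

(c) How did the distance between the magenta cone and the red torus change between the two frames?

-0.6

Before: roughly 2.2 units apart; after: 1.6. That's 0.6 units closer together.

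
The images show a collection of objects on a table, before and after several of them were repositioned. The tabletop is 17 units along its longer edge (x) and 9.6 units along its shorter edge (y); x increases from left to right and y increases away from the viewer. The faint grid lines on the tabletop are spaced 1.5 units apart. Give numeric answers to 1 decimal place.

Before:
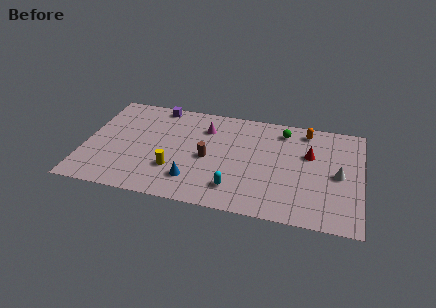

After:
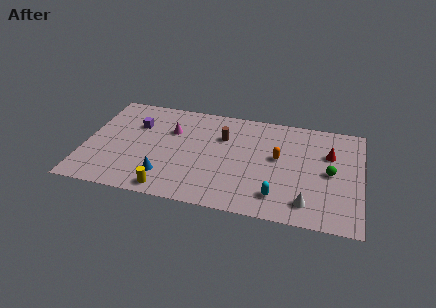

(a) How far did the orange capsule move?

3.3

The orange capsule was near (13.5, 8.3) before and (11.9, 5.4) after, so it travelled √(1.6² + 2.9²) ≈ 3.3 units.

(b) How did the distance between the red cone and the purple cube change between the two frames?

+2.1

The distance was about 9.9 in the first image and 12.0 in the second, so they moved 2.1 units further apart.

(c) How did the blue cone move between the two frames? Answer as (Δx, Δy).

(-1.7, 0.0)

The blue cone started near (6.8, 2.2) and ended near (5.1, 2.2).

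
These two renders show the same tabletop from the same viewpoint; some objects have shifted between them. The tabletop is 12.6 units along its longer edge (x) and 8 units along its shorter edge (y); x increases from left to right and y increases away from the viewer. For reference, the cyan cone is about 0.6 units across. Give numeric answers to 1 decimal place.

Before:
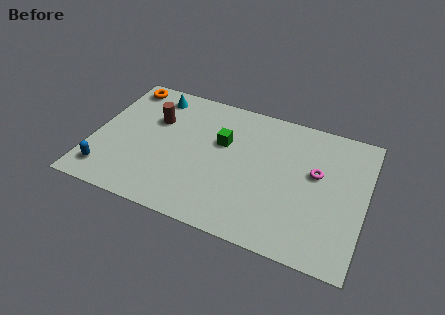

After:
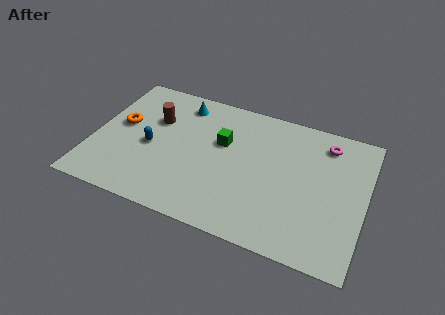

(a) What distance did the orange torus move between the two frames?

2.5

The orange torus was near (1.0, 7.0) before and (1.2, 4.5) after, so it travelled √(0.2² + 2.5²) ≈ 2.5 units.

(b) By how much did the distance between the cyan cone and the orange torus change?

+1.9

They were about 1.5 units apart before and 3.4 after — 1.9 units further apart.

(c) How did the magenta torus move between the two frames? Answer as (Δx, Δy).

(0.3, 1.9)

The magenta torus was at about (10.3, 4.7) and moved to about (10.6, 6.6).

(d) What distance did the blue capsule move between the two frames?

2.8

The blue capsule was near (0.9, 1.4) before and (2.7, 3.6) after, so it travelled √(1.8² + 2.2²) ≈ 2.8 units.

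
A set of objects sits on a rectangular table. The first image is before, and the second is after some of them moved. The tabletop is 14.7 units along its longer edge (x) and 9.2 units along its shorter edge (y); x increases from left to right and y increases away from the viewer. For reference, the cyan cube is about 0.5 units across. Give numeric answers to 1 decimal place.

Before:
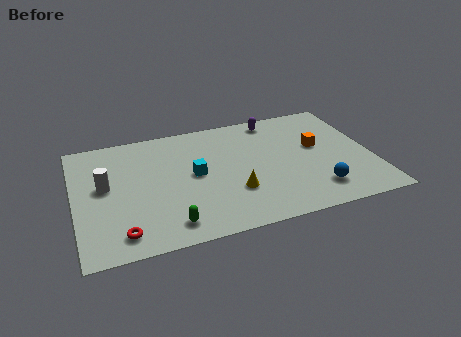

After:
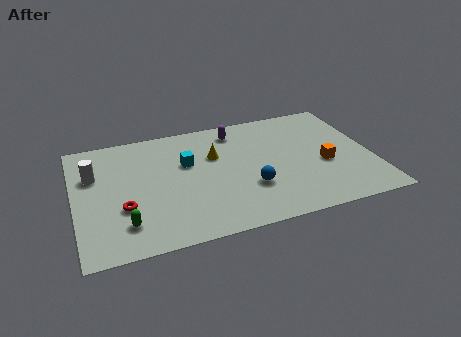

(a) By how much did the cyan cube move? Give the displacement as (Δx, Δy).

(-0.3, 1.0)

The cyan cube was at about (5.9, 4.8) and moved to about (5.6, 5.8).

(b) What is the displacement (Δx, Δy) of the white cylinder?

(-0.5, 1.0)

The white cylinder was at about (1.5, 5.1) and moved to about (1.0, 6.1).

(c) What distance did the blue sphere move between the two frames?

3.4

The blue sphere was near (11.7, 1.9) before and (8.5, 3.0) after, so it travelled √(3.2² + 1.1²) ≈ 3.4 units.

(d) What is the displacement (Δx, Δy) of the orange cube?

(0.2, -1.5)

The orange cube was at about (12.1, 5.3) and moved to about (12.3, 3.8).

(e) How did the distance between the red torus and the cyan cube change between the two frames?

-0.9

They were about 5.1 units apart before and 4.2 after — 0.9 units closer together.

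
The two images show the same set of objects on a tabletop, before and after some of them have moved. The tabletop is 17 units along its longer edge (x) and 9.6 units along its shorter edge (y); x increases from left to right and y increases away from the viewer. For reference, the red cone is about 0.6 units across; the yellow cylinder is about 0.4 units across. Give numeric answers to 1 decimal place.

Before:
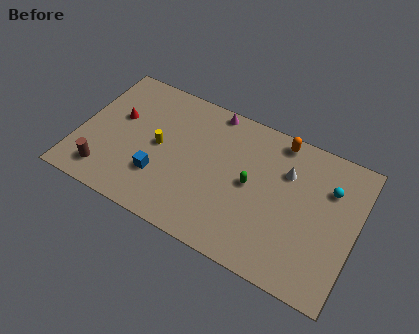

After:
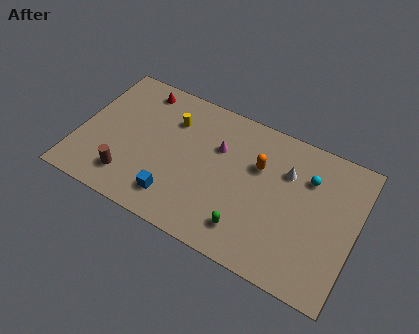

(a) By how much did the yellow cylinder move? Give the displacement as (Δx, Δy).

(0.5, 2.1)

The yellow cylinder was at about (4.9, 4.9) and moved to about (5.4, 7.0).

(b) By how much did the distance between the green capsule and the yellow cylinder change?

+1.7

They were about 5.7 units apart before and 7.4 after — 1.7 units further apart.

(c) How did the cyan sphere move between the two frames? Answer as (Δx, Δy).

(-1.3, 0.1)

From the two frames, the cyan sphere sits at roughly (15.2, 6.8) before and (13.9, 6.9) after.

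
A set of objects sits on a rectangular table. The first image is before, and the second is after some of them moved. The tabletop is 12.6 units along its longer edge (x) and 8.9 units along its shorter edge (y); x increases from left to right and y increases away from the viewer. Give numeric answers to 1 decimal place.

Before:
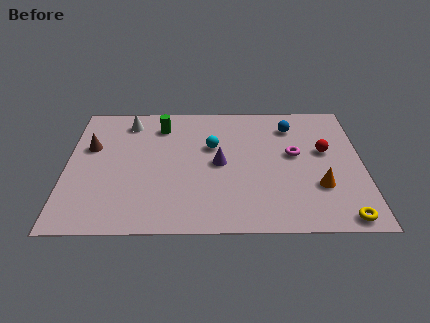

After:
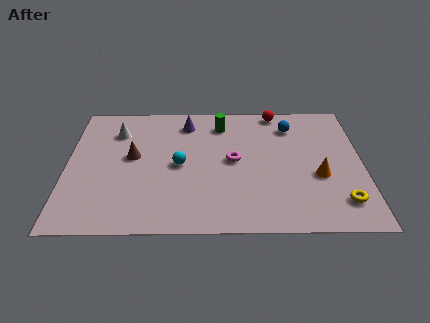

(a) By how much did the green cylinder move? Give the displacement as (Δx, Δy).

(2.6, 0.1)

The green cylinder was at about (4.0, 7.1) and moved to about (6.6, 7.2).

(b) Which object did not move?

the blue sphere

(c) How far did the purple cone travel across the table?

3.2

From (6.5, 4.4) to (5.1, 7.3), the purple cone covered √(1.4² + 2.9²) ≈ 3.2 units.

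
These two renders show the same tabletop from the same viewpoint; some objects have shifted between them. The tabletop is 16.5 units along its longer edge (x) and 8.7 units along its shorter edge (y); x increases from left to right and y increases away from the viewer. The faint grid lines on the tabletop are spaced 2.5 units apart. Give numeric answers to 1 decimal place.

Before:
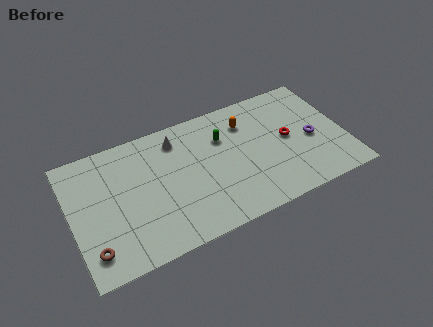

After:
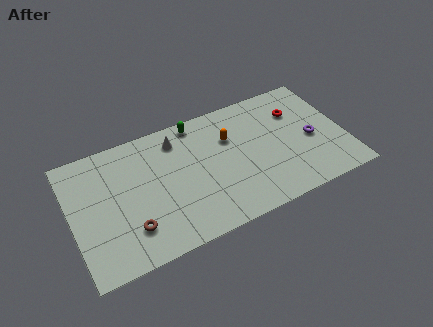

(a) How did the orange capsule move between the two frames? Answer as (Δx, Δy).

(-1.1, -0.7)

The orange capsule started near (10.8, 6.6) and ended near (9.7, 5.9).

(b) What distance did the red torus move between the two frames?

1.9

From (13.1, 4.5) to (13.9, 6.2), the red torus covered √(0.8² + 1.7²) ≈ 1.9 units.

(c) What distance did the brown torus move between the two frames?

2.4

The brown torus was near (1.0, 1.7) before and (3.3, 2.2) after, so it travelled √(2.3² + 0.5²) ≈ 2.4 units.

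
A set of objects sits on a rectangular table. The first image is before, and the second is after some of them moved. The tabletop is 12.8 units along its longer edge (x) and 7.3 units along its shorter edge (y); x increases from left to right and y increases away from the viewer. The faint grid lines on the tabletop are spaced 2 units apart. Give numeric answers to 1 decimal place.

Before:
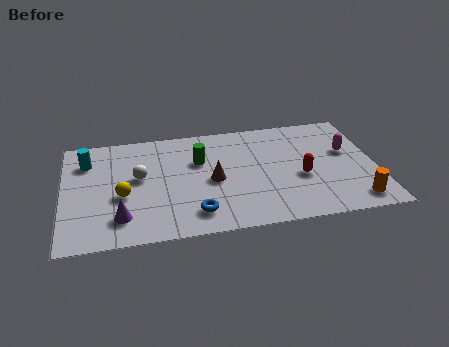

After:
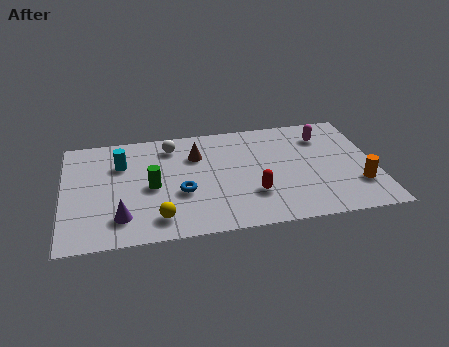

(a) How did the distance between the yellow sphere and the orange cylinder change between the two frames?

-1.4

Before: roughly 9.6 units apart; after: 8.2. That's 1.4 units closer together.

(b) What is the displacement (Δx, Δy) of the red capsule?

(-2.0, -0.8)

The red capsule started near (9.7, 3.0) and ended near (7.7, 2.2).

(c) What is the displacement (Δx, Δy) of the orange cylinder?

(0.2, 1.0)

The orange cylinder was at about (11.8, 1.1) and moved to about (12.0, 2.1).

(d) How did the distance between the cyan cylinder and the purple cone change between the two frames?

-0.6

They were about 4.1 units apart before and 3.5 after — 0.6 units closer together.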